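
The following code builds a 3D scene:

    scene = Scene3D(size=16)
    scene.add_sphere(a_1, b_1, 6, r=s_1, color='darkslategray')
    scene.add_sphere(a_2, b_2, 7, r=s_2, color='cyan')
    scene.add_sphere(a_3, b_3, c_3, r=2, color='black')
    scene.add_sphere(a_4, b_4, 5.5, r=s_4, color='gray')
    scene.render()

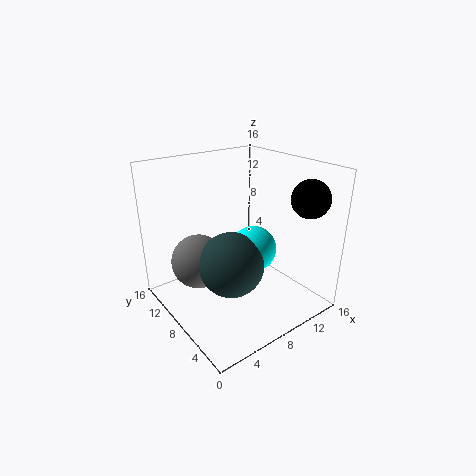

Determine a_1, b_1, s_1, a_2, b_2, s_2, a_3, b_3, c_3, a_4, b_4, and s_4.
a_1 = 6, b_1 = 6.5, s_1 = 3.5, a_2 = 9, b_2 = 6.5, s_2 = 2.5, a_3 = 13, b_3 = 2.5, c_3 = 13, a_4 = 4, b_4 = 10, s_4 = 3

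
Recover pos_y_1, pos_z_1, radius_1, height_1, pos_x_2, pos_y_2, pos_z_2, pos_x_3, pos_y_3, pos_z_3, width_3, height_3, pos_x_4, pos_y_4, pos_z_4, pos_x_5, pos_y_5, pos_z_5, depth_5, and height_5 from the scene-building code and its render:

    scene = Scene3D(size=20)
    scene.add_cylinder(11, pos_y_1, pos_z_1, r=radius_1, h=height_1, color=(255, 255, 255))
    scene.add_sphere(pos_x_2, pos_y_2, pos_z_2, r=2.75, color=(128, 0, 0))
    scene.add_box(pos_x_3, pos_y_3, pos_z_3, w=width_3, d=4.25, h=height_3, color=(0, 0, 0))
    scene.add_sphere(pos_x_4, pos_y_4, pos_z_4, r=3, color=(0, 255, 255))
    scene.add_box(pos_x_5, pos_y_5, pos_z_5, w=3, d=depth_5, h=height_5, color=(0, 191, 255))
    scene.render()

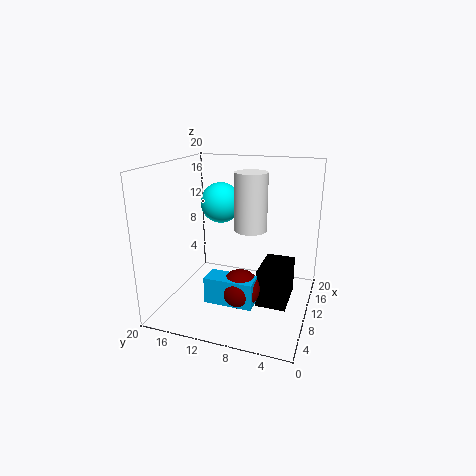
pos_y_1 = 8.5, pos_z_1 = 11, radius_1 = 2.25, height_1 = 8, pos_x_2 = 8, pos_y_2 = 9, pos_z_2 = 3.25, pos_x_3 = 9, pos_y_3 = 2.75, pos_z_3 = 0.25, width_3 = 6.5, height_3 = 5.5, pos_x_4 = 13.75, pos_y_4 = 14, pos_z_4 = 13.75, pos_x_5 = 5.75, pos_y_5 = 6.75, pos_z_5 = 1.5, depth_5 = 6.75, height_5 = 3.75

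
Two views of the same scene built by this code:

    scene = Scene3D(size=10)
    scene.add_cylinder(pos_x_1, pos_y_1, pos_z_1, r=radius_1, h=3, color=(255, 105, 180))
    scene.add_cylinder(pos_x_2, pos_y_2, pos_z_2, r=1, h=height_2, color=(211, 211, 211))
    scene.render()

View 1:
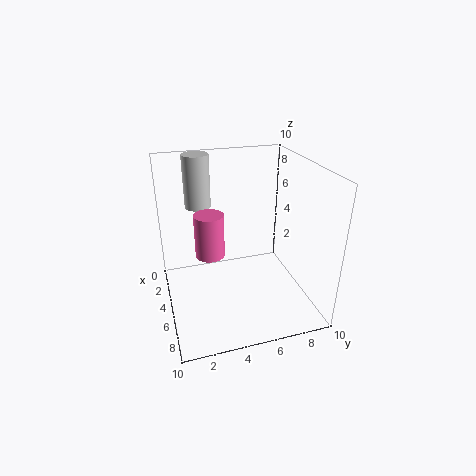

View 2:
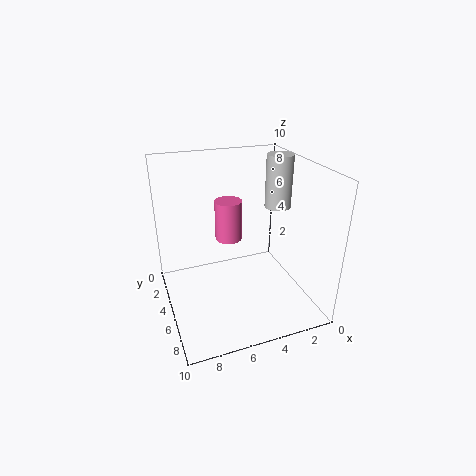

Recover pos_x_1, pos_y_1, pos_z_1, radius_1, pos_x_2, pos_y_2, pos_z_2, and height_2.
pos_x_1 = 5, pos_y_1 = 3, pos_z_1 = 4, radius_1 = 1, pos_x_2 = 1, pos_y_2 = 3, pos_z_2 = 6, height_2 = 4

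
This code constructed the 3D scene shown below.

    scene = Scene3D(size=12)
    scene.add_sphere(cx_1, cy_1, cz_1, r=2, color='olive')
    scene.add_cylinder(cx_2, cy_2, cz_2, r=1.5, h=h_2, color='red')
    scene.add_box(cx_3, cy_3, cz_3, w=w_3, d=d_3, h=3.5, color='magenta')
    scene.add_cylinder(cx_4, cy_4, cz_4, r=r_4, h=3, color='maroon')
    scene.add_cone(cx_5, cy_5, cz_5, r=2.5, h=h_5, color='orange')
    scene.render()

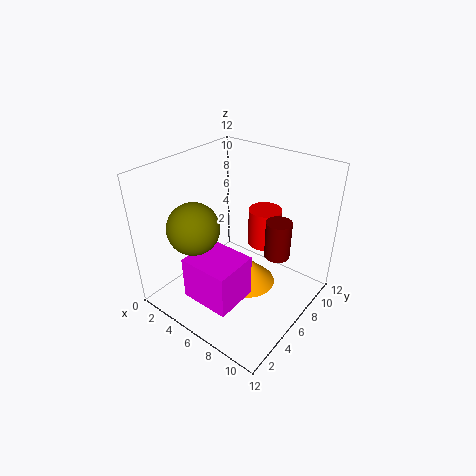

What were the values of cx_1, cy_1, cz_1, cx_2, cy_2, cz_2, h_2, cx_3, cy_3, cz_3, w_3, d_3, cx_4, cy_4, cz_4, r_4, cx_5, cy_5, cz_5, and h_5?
cx_1 = 4.5; cy_1 = 2.5; cz_1 = 8; cx_2 = 6; cy_2 = 10; cz_2 = 3.5; h_2 = 3.5; cx_3 = 4.5; cy_3 = 1; cz_3 = 2.5; w_3 = 4; d_3 = 3.5; cx_4 = 9.5; cy_4 = 6.5; cz_4 = 5.5; r_4 = 1; cx_5 = 6; cy_5 = 7.5; cz_5 = 0.5; h_5 = 2.5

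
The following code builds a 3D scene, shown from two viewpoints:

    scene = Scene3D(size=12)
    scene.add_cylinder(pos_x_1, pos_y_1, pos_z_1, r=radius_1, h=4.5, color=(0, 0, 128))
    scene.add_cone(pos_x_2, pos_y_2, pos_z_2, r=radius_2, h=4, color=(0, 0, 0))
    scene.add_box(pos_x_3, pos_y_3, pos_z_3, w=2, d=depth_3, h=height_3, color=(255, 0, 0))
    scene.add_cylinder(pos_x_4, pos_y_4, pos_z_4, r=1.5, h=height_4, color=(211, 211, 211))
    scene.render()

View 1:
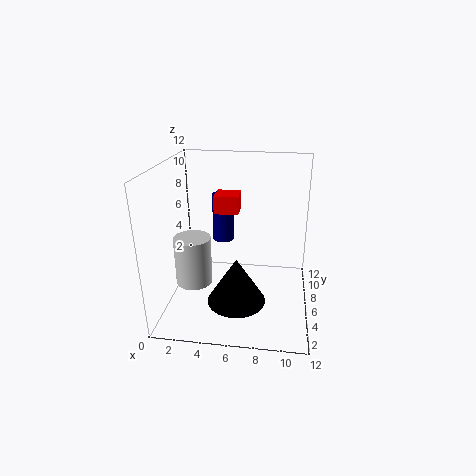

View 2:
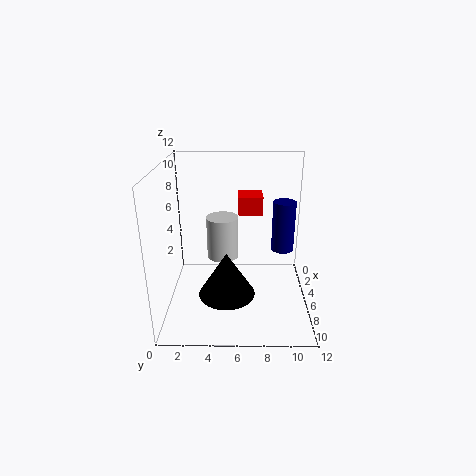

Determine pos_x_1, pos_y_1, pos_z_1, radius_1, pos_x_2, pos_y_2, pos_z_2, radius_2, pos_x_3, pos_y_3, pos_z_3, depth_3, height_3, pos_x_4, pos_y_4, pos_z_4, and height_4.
pos_x_1 = 4; pos_y_1 = 10; pos_z_1 = 4; radius_1 = 1; pos_x_2 = 6; pos_y_2 = 5; pos_z_2 = 0.5; radius_2 = 2.5; pos_x_3 = 4; pos_y_3 = 6; pos_z_3 = 8; depth_3 = 2; height_3 = 1.5; pos_x_4 = 2.5; pos_y_4 = 4.5; pos_z_4 = 2.5; height_4 = 4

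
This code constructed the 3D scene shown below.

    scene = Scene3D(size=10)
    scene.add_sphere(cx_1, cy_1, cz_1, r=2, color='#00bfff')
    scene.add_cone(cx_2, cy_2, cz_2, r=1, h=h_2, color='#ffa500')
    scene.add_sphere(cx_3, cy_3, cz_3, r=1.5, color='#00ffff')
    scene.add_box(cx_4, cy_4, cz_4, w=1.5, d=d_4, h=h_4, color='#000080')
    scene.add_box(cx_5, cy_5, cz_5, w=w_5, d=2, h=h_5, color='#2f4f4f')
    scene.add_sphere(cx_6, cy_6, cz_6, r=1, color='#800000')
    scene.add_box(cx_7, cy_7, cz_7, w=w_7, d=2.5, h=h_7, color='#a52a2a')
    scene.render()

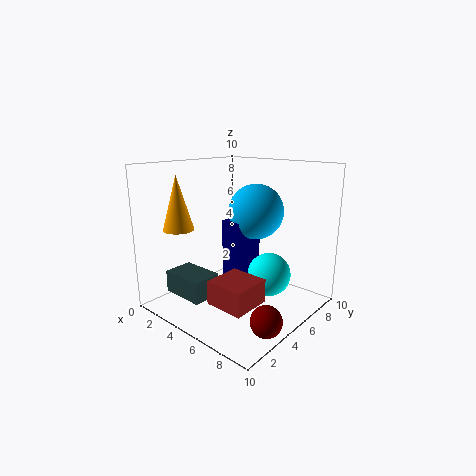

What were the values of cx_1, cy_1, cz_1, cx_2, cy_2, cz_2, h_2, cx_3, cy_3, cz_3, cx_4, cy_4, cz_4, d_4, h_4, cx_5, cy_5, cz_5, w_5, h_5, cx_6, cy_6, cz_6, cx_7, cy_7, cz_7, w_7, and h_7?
cx_1 = 5
cy_1 = 7
cz_1 = 6.5
cx_2 = 3
cy_2 = 1.5
cz_2 = 6
h_2 = 3.5
cx_3 = 7
cy_3 = 6
cz_3 = 2.5
cx_4 = 3.5
cy_4 = 5
cz_4 = 1.5
d_4 = 2.5
h_4 = 4.5
cx_5 = 2
cy_5 = 1
cz_5 = 1.5
w_5 = 3
h_5 = 1.5
cx_6 = 9
cy_6 = 3
cz_6 = 1
cx_7 = 6
cy_7 = 1
cz_7 = 2
w_7 = 2.5
h_7 = 1.5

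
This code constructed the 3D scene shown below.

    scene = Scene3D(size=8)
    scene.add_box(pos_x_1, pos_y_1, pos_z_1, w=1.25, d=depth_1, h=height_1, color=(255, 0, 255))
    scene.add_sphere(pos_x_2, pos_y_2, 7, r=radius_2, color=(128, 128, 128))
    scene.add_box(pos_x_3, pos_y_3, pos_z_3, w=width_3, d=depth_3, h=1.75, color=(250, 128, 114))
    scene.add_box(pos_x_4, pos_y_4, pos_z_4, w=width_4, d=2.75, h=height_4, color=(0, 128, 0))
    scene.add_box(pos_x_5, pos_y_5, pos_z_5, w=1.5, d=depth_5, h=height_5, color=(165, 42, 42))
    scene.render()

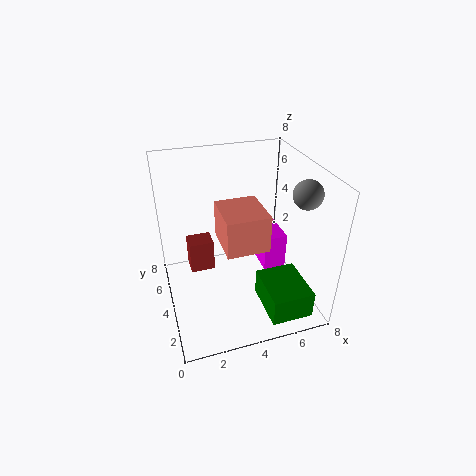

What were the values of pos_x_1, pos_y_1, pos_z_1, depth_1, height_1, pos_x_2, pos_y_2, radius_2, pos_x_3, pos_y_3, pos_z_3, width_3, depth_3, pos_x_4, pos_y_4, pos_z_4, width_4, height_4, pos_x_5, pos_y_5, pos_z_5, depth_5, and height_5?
pos_x_1 = 5.25; pos_y_1 = 3; pos_z_1 = 2.25; depth_1 = 2.75; height_1 = 2; pos_x_2 = 7; pos_y_2 = 2.25; radius_2 = 0.75; pos_x_3 = 2.5; pos_y_3 = 0.75; pos_z_3 = 5.25; width_3 = 2; depth_3 = 2.25; pos_x_4 = 4.75; pos_y_4 = 0.25; pos_z_4 = 0.75; width_4 = 2.25; height_4 = 1.5; pos_x_5 = 1.5; pos_y_5 = 5.75; pos_z_5 = 0.75; depth_5 = 1.25; height_5 = 2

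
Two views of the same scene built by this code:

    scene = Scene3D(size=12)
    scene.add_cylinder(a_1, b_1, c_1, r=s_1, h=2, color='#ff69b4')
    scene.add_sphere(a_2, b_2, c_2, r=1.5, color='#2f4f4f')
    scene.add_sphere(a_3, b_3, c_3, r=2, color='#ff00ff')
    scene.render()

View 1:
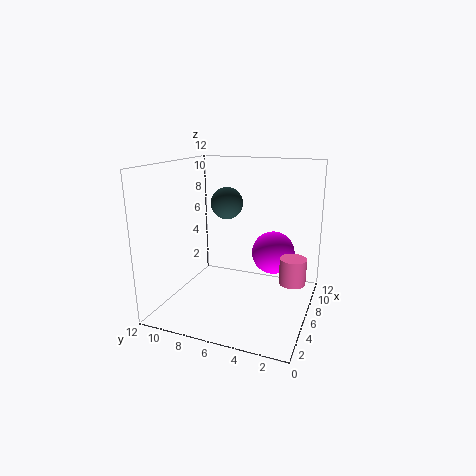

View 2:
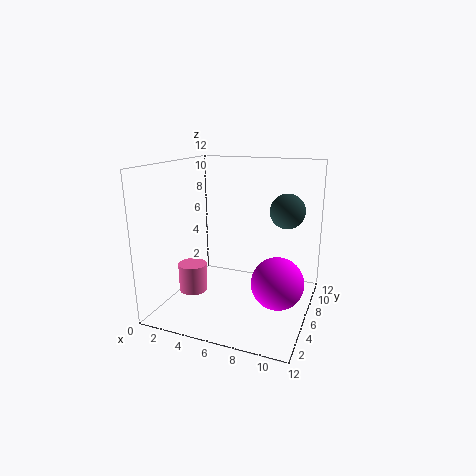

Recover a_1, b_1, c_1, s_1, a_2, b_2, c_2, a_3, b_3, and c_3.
a_1 = 4.5; b_1 = 1; c_1 = 3.5; s_1 = 1; a_2 = 9.5; b_2 = 8.5; c_2 = 8; a_3 = 10; b_3 = 4; c_3 = 3.5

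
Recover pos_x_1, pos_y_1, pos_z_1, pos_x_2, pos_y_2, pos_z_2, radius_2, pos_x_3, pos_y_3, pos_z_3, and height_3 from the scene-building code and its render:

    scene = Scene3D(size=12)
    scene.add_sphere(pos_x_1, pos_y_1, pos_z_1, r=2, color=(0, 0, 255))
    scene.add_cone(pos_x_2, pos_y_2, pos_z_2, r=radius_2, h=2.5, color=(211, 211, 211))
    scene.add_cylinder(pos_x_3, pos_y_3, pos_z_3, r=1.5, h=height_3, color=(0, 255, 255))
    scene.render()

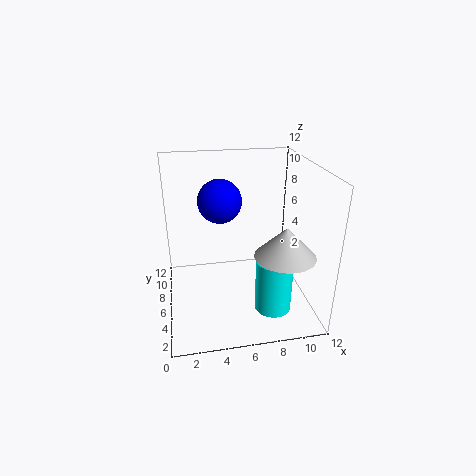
pos_x_1 = 5; pos_y_1 = 9.5; pos_z_1 = 8; pos_x_2 = 9.5; pos_y_2 = 4; pos_z_2 = 5; radius_2 = 2.5; pos_x_3 = 8.5; pos_y_3 = 3.5; pos_z_3 = 0.5; height_3 = 4.5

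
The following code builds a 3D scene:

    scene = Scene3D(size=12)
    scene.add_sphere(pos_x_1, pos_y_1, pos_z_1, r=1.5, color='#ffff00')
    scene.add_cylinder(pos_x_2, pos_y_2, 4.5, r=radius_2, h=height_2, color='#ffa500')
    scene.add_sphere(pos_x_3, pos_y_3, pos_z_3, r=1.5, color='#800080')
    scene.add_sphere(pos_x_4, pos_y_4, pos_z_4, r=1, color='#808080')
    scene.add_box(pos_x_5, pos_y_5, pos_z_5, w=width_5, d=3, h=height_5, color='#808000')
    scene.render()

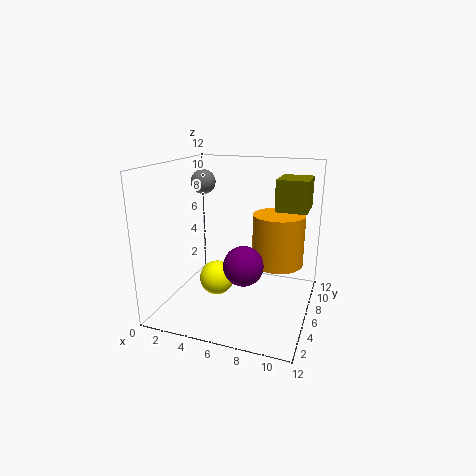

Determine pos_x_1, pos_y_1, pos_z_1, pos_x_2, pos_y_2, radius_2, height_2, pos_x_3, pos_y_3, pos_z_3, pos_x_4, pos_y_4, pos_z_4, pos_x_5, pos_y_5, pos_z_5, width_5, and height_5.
pos_x_1 = 4; pos_y_1 = 6; pos_z_1 = 2; pos_x_2 = 9.5; pos_y_2 = 5.5; radius_2 = 2; height_2 = 4; pos_x_3 = 7.5; pos_y_3 = 3; pos_z_3 = 5; pos_x_4 = 3; pos_y_4 = 6; pos_z_4 = 10.5; pos_x_5 = 9; pos_y_5 = 6; pos_z_5 = 8.5; width_5 = 2.5; height_5 = 2.5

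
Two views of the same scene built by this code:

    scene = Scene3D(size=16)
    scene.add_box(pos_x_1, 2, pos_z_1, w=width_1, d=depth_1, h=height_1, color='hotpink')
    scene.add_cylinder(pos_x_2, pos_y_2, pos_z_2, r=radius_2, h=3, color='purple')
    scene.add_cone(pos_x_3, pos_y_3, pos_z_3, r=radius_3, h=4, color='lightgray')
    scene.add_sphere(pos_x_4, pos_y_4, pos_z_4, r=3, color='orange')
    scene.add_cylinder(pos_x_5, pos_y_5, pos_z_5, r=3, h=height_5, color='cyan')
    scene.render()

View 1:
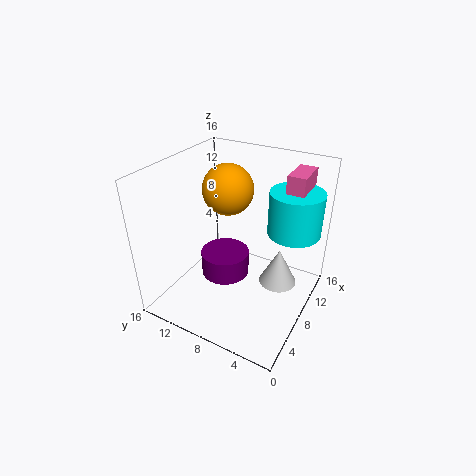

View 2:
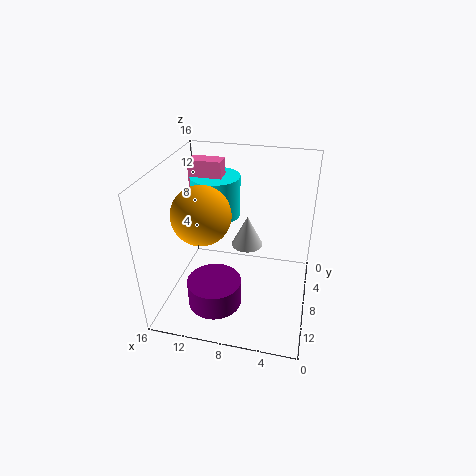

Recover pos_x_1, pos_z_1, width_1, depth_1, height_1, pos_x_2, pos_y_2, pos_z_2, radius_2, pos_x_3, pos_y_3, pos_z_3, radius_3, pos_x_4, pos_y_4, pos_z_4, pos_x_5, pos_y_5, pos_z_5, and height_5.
pos_x_1 = 11
pos_z_1 = 9
width_1 = 4
depth_1 = 2
height_1 = 6
pos_x_2 = 10
pos_y_2 = 11
pos_z_2 = 1
radius_2 = 3
pos_x_3 = 8
pos_y_3 = 3
pos_z_3 = 4
radius_3 = 2
pos_x_4 = 11
pos_y_4 = 11
pos_z_4 = 12
pos_x_5 = 12
pos_y_5 = 3
pos_z_5 = 8
height_5 = 5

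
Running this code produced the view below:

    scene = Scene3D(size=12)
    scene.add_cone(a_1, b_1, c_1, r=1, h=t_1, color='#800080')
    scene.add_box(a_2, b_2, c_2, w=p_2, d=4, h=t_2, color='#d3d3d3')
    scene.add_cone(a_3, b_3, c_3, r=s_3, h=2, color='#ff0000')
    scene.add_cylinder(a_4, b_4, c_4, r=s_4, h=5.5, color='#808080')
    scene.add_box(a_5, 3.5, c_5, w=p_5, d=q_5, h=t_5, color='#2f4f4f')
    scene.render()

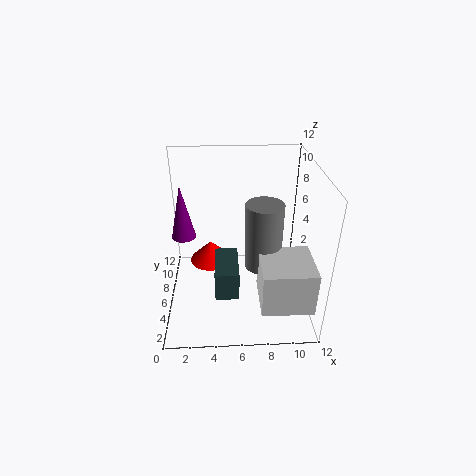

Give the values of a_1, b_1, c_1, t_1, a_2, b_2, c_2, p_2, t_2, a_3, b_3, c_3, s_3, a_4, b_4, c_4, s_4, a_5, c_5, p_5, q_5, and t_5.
a_1 = 1.5
b_1 = 6.5
c_1 = 6
t_1 = 4.5
a_2 = 7.5
b_2 = 0.5
c_2 = 2.5
p_2 = 4
t_2 = 3.5
a_3 = 3.5
b_3 = 9.5
c_3 = 1.5
s_3 = 2
a_4 = 8
b_4 = 5
c_4 = 4
s_4 = 1.5
a_5 = 4
c_5 = 1.5
p_5 = 2
q_5 = 4
t_5 = 2.5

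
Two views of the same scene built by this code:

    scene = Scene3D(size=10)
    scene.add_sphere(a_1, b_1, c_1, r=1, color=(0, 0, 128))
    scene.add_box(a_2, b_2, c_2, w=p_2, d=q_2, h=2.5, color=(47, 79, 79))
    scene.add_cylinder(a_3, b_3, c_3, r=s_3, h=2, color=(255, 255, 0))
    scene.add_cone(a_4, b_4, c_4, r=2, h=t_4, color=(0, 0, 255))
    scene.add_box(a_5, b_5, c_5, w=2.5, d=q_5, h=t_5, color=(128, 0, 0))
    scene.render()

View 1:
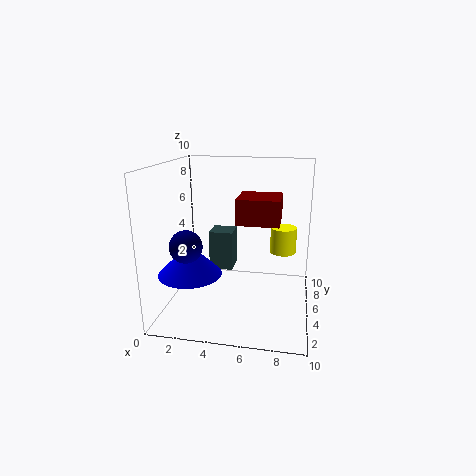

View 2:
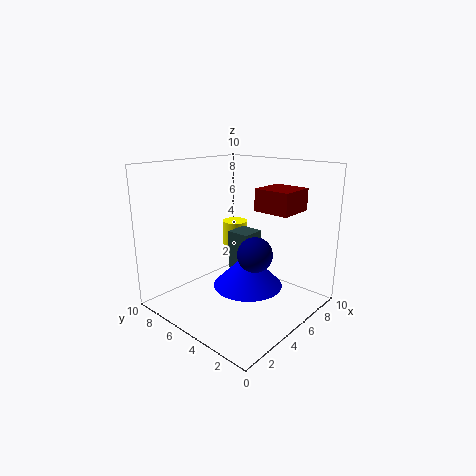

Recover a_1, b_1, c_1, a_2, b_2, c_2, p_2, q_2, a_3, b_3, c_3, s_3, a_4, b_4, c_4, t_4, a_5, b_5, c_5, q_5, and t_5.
a_1 = 2.5; b_1 = 1.5; c_1 = 5.5; a_2 = 3.5; b_2 = 3; c_2 = 3.5; p_2 = 1.5; q_2 = 1.5; a_3 = 8; b_3 = 8; c_3 = 3; s_3 = 1; a_4 = 2.5; b_4 = 2; c_4 = 3.5; t_4 = 2; a_5 = 5.5; b_5 = 1.5; c_5 = 7; q_5 = 2.5; t_5 = 1.5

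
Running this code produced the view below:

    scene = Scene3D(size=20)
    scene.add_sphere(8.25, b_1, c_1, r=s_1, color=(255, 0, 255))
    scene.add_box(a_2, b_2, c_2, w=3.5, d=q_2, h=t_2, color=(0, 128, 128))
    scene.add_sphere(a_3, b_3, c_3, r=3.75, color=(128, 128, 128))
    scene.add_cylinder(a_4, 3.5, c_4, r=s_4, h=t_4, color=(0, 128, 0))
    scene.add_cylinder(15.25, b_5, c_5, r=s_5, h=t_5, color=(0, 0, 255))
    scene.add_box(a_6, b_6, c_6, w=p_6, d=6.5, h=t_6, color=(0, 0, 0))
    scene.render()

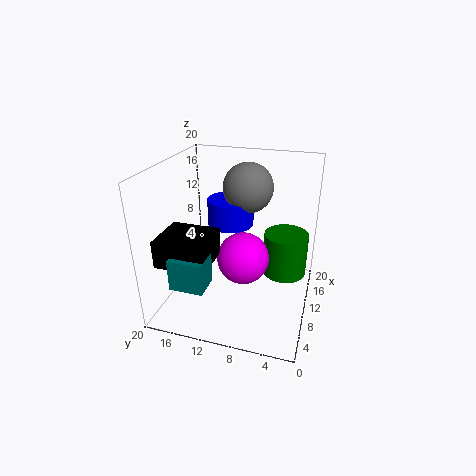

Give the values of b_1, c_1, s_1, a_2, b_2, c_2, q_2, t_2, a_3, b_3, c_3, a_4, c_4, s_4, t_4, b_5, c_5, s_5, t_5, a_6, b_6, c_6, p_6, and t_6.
b_1 = 8.75
c_1 = 8
s_1 = 3.5
a_2 = 0.25
b_2 = 11.5
c_2 = 7
q_2 = 4.25
t_2 = 4
a_3 = 16
b_3 = 10.25
c_3 = 15.25
a_4 = 11.25
c_4 = 5
s_4 = 3
t_4 = 6
b_5 = 12.75
c_5 = 9.5
s_5 = 3.5
t_5 = 4
a_6 = 1
b_6 = 11.5
c_6 = 9.25
p_6 = 6
t_6 = 3.5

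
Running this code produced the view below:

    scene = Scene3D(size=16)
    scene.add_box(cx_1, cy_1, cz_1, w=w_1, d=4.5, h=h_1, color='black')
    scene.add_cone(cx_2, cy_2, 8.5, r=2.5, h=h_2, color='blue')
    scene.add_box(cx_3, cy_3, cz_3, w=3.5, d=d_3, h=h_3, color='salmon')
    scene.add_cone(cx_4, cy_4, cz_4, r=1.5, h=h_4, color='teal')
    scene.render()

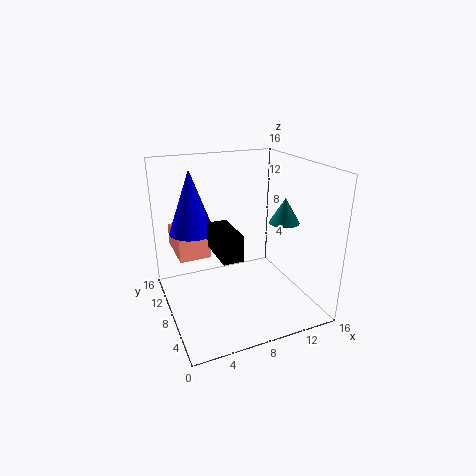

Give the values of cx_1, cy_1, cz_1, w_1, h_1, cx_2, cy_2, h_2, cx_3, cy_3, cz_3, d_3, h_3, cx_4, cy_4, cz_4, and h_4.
cx_1 = 4; cy_1 = 2; cz_1 = 8.5; w_1 = 2; h_1 = 2.5; cx_2 = 3.5; cy_2 = 10.5; h_2 = 7; cx_3 = 1.5; cy_3 = 8.5; cz_3 = 6; d_3 = 5.5; h_3 = 2.5; cx_4 = 11; cy_4 = 3.5; cz_4 = 11; h_4 = 2.5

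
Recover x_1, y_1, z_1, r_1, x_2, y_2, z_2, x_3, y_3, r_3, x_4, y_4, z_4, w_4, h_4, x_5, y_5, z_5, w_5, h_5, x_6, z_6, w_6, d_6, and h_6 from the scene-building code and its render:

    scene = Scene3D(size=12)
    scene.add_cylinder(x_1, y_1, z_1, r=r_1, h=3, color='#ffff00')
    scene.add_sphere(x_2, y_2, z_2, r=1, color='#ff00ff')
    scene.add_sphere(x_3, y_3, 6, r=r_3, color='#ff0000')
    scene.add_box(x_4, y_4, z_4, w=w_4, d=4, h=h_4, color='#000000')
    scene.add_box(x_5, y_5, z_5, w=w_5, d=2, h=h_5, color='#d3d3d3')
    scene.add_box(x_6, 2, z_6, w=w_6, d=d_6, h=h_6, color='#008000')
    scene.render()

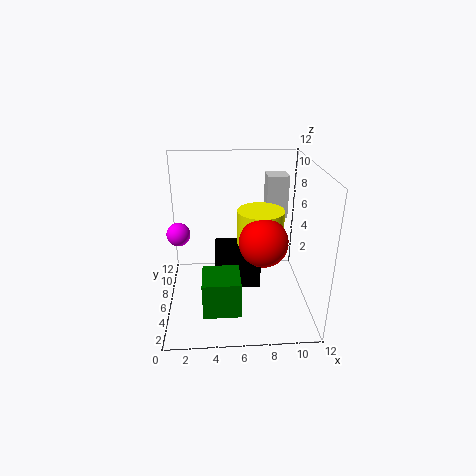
x_1 = 8
y_1 = 7
z_1 = 5
r_1 = 2
x_2 = 1
y_2 = 7
z_2 = 6
x_3 = 8
y_3 = 5
r_3 = 2
x_4 = 4
y_4 = 6
z_4 = 1
w_4 = 4
h_4 = 3
x_5 = 9
y_5 = 10
z_5 = 6
w_5 = 2
h_5 = 4
x_6 = 3
z_6 = 1
w_6 = 3
d_6 = 3
h_6 = 3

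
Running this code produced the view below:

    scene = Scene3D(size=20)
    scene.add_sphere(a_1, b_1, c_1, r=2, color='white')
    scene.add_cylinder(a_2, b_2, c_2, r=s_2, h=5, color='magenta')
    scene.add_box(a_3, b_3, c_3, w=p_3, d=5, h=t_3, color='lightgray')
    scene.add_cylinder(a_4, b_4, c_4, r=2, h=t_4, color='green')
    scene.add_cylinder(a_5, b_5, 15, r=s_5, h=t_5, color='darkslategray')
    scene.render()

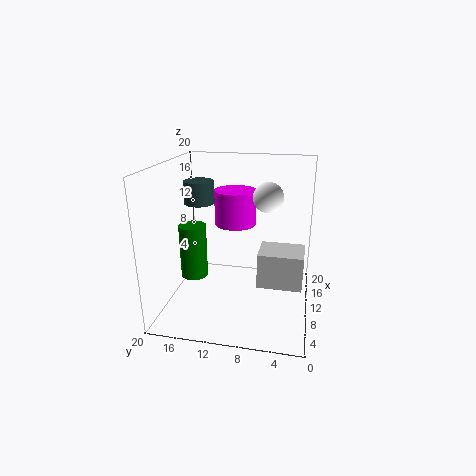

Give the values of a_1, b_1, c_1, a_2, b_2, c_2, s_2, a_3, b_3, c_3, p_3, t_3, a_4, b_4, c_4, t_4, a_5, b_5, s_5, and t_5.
a_1 = 10
b_1 = 6
c_1 = 16
a_2 = 13
b_2 = 11
c_2 = 11
s_2 = 3
a_3 = 1
b_3 = 1
c_3 = 8
p_3 = 4
t_3 = 4
a_4 = 11
b_4 = 17
c_4 = 3
t_4 = 8
a_5 = 9
b_5 = 15
s_5 = 2
t_5 = 3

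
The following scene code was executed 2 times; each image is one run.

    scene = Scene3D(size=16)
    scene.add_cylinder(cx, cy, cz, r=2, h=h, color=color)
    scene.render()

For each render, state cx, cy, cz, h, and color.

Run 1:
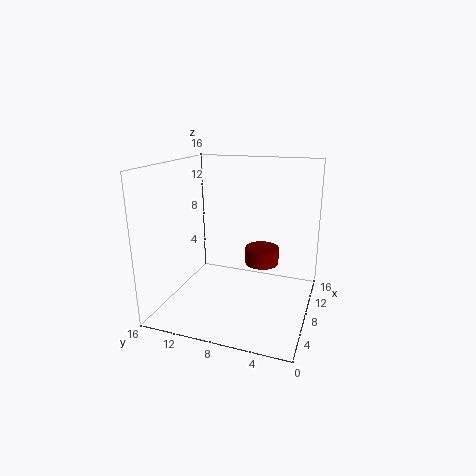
cx = 11, cy = 6, cz = 4, h = 2, color = 'maroon'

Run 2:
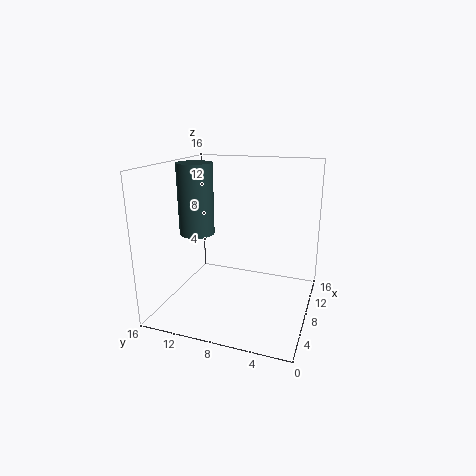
cx = 8, cy = 13, cz = 8, h = 8, color = 'darkslategray'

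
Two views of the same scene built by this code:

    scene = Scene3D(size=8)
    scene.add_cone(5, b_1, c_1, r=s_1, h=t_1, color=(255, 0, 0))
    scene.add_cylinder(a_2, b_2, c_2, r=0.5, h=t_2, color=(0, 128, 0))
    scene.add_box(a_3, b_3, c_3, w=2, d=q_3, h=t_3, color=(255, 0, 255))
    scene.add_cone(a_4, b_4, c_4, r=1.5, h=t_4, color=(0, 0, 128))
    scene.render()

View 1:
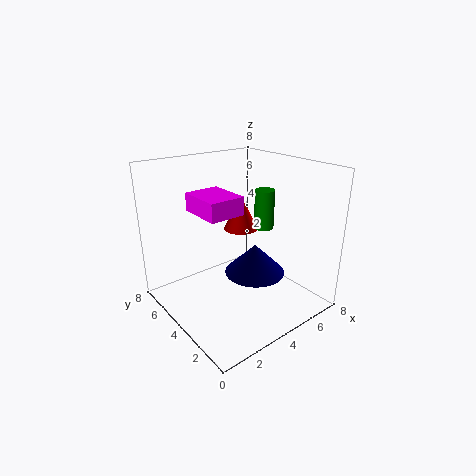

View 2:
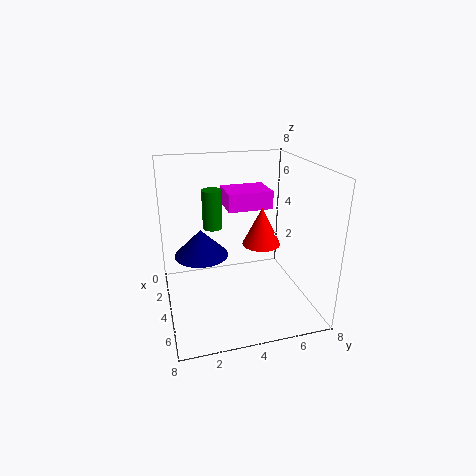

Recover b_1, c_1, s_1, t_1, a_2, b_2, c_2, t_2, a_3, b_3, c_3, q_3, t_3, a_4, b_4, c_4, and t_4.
b_1 = 5
c_1 = 4
s_1 = 1
t_1 = 2
a_2 = 4.5
b_2 = 2.5
c_2 = 5
t_2 = 2
a_3 = 2
b_3 = 3.5
c_3 = 5.5
q_3 = 2.5
t_3 = 1
a_4 = 3.5
b_4 = 2
c_4 = 3
t_4 = 1.5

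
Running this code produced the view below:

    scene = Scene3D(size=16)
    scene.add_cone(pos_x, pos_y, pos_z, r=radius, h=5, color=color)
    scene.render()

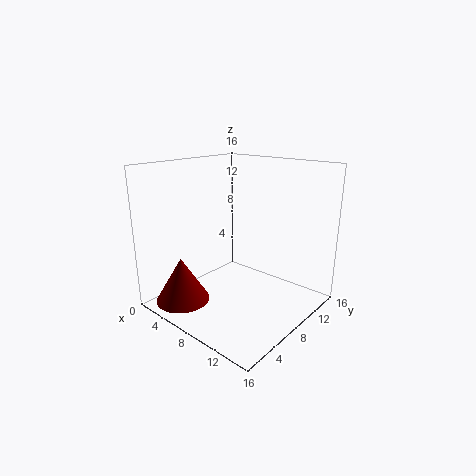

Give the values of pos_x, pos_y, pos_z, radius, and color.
pos_x = 4; pos_y = 3; pos_z = 1; radius = 3; color = 'maroon'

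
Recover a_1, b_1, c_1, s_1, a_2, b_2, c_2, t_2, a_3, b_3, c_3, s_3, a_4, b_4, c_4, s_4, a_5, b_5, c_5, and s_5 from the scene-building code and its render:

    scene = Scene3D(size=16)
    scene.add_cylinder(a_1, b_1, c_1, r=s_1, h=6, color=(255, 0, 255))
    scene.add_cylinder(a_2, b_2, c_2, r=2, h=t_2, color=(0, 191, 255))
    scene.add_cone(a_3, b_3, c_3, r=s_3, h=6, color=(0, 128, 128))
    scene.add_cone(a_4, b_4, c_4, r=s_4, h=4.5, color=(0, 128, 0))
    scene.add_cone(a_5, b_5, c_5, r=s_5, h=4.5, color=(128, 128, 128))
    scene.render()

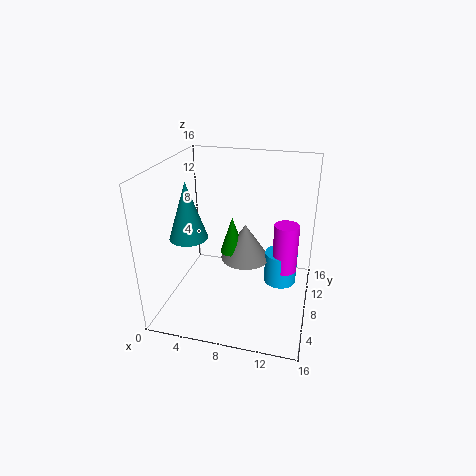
a_1 = 13
b_1 = 11.5
c_1 = 2.5
s_1 = 1.5
a_2 = 12.5
b_2 = 12
c_2 = 0.5
t_2 = 4
a_3 = 3.5
b_3 = 5
c_3 = 9
s_3 = 2
a_4 = 6.5
b_4 = 11
c_4 = 4.5
s_4 = 1.5
a_5 = 8
b_5 = 11.5
c_5 = 3.5
s_5 = 3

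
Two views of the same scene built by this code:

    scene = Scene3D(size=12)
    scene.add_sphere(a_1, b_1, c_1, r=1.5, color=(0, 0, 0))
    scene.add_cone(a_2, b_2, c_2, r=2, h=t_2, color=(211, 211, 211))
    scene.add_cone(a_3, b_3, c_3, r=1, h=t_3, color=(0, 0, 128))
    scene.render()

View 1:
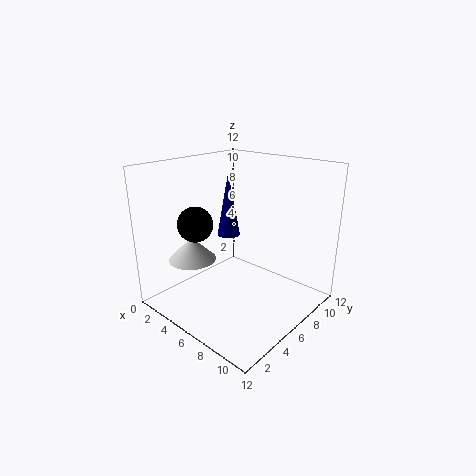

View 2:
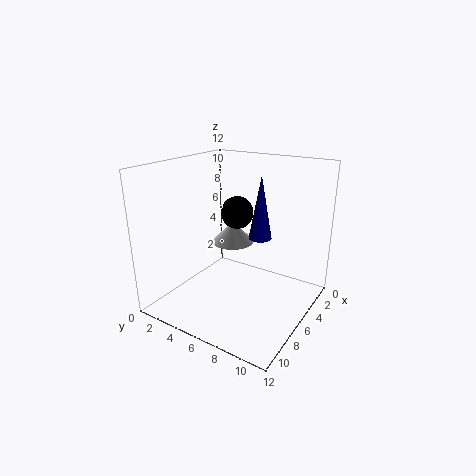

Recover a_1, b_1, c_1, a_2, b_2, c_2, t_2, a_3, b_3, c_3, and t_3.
a_1 = 3, b_1 = 4, c_1 = 7, a_2 = 3, b_2 = 3.5, c_2 = 4, t_2 = 2, a_3 = 4, b_3 = 7, c_3 = 5.5, t_3 = 5.5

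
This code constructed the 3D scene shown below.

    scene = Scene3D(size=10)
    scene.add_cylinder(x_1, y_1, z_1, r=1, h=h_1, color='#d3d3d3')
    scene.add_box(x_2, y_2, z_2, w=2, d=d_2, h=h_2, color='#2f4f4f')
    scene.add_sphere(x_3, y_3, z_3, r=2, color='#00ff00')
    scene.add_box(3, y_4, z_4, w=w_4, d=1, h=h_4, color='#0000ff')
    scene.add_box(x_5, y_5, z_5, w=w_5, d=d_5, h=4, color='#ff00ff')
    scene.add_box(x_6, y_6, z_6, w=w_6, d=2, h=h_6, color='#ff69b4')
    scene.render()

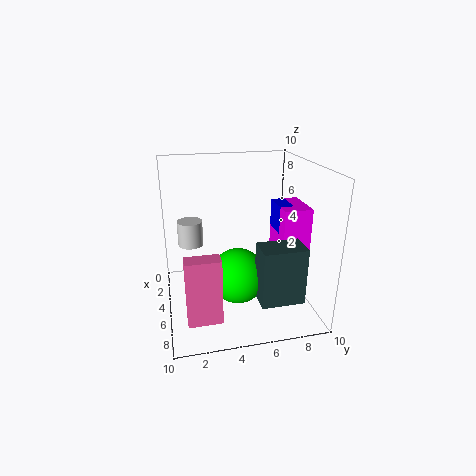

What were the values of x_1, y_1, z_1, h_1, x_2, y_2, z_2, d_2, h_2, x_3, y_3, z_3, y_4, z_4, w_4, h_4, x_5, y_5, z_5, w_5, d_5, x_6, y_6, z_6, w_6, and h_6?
x_1 = 1; y_1 = 2; z_1 = 3; h_1 = 2; x_2 = 6; y_2 = 6; z_2 = 1; d_2 = 3; h_2 = 4; x_3 = 5; y_3 = 5; z_3 = 2; y_4 = 8; z_4 = 5; w_4 = 2; h_4 = 2; x_5 = 3; y_5 = 8; z_5 = 3; w_5 = 3; d_5 = 2; x_6 = 9; y_6 = 1; z_6 = 2; w_6 = 1; h_6 = 4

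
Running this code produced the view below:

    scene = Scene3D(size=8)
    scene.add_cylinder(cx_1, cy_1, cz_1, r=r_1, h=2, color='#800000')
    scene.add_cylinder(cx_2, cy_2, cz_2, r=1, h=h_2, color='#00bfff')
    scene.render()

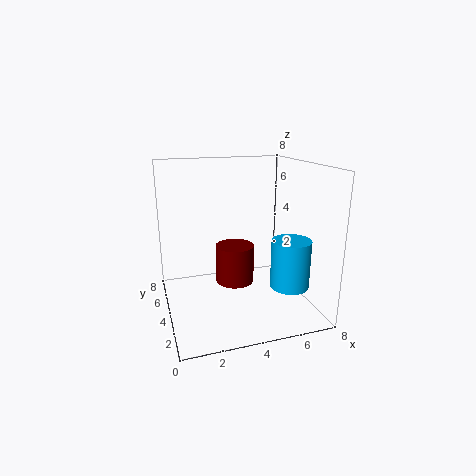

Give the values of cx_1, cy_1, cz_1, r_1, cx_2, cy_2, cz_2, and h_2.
cx_1 = 3.5, cy_1 = 3, cz_1 = 2, r_1 = 1, cx_2 = 6, cy_2 = 1.5, cz_2 = 2, h_2 = 2.5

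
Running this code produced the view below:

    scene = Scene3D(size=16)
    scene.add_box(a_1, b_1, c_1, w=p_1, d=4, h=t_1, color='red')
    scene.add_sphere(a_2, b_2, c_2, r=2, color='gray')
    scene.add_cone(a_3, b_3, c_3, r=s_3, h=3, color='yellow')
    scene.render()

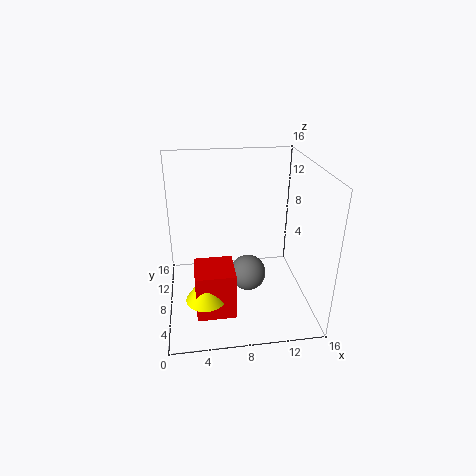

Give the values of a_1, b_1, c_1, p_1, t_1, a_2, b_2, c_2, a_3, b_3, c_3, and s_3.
a_1 = 3, b_1 = 2, c_1 = 2, p_1 = 4, t_1 = 5, a_2 = 9, b_2 = 7, c_2 = 4, a_3 = 4, b_3 = 3, c_3 = 4, s_3 = 2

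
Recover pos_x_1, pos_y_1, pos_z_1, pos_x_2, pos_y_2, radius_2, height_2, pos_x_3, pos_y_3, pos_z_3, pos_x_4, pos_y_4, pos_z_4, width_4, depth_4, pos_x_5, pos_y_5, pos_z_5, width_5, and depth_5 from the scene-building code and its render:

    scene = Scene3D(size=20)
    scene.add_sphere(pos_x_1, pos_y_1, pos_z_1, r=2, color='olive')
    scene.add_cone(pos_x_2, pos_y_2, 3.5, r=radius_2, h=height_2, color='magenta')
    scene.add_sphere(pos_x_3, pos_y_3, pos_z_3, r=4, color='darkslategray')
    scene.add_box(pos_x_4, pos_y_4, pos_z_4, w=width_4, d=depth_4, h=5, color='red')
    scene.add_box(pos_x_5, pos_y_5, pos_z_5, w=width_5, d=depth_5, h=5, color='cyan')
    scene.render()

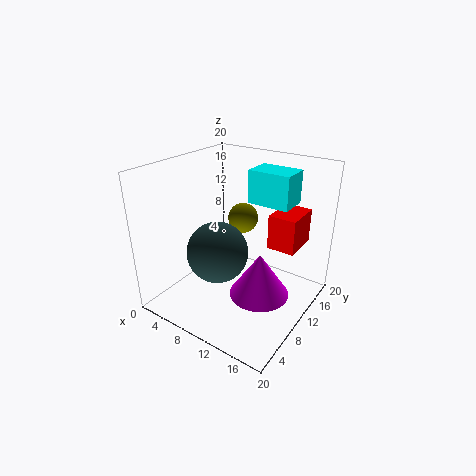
pos_x_1 = 10.5, pos_y_1 = 10.5, pos_z_1 = 13, pos_x_2 = 14.5, pos_y_2 = 8.5, radius_2 = 4, height_2 = 6, pos_x_3 = 9.5, pos_y_3 = 6, pos_z_3 = 9.5, pos_x_4 = 13, pos_y_4 = 13, pos_z_4 = 8, width_4 = 4, depth_4 = 5.5, pos_x_5 = 8, pos_y_5 = 15.5, pos_z_5 = 13, width_5 = 6.5, depth_5 = 4.5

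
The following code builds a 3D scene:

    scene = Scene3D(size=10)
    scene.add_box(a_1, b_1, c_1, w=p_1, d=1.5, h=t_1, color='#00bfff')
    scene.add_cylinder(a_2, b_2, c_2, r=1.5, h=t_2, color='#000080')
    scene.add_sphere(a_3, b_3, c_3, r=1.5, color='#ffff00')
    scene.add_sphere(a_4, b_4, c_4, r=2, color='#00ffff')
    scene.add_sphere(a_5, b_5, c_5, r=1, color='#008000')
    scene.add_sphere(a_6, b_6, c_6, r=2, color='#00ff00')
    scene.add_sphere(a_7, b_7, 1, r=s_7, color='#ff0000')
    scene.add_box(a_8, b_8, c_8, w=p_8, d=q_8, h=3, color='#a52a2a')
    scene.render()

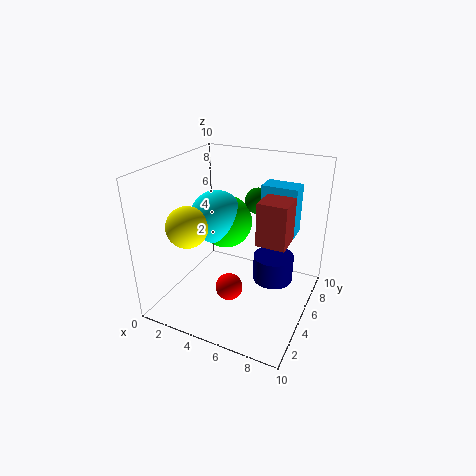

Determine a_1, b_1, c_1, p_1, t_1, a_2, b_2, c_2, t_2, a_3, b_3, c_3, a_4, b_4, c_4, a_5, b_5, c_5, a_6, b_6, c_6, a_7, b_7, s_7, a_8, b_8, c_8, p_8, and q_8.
a_1 = 6; b_1 = 6.5; c_1 = 5; p_1 = 2.5; t_1 = 3.5; a_2 = 7; b_2 = 7; c_2 = 1; t_2 = 2; a_3 = 1.5; b_3 = 4; c_3 = 5.5; a_4 = 2.5; b_4 = 6.5; c_4 = 5.5; a_5 = 5; b_5 = 8.5; c_5 = 6.5; a_6 = 3; b_6 = 7; c_6 = 5; a_7 = 4.5; b_7 = 4.5; s_7 = 1; a_8 = 6.5; b_8 = 4.5; c_8 = 5; p_8 = 2; q_8 = 2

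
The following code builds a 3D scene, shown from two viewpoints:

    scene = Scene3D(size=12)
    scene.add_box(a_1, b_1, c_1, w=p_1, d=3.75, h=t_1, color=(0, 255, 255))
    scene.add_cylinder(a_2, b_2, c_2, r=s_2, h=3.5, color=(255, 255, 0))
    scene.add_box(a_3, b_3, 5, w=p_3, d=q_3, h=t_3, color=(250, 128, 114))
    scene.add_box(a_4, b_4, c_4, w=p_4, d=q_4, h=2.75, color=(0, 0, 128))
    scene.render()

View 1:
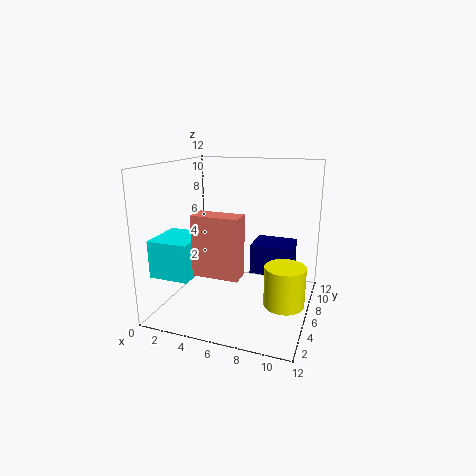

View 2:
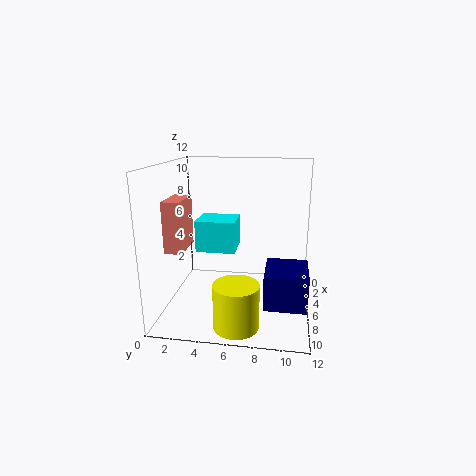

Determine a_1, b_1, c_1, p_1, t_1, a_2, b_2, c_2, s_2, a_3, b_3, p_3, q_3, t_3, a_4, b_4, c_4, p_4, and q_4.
a_1 = 0.25
b_1 = 1.5
c_1 = 3.5
p_1 = 3.25
t_1 = 3
a_2 = 10
b_2 = 6.5
c_2 = 0.25
s_2 = 1.75
a_3 = 4.75
b_3 = 0.25
p_3 = 3.25
q_3 = 1.5
t_3 = 4.25
a_4 = 6.25
b_4 = 8.5
c_4 = 1.75
p_4 = 3.75
q_4 = 3.25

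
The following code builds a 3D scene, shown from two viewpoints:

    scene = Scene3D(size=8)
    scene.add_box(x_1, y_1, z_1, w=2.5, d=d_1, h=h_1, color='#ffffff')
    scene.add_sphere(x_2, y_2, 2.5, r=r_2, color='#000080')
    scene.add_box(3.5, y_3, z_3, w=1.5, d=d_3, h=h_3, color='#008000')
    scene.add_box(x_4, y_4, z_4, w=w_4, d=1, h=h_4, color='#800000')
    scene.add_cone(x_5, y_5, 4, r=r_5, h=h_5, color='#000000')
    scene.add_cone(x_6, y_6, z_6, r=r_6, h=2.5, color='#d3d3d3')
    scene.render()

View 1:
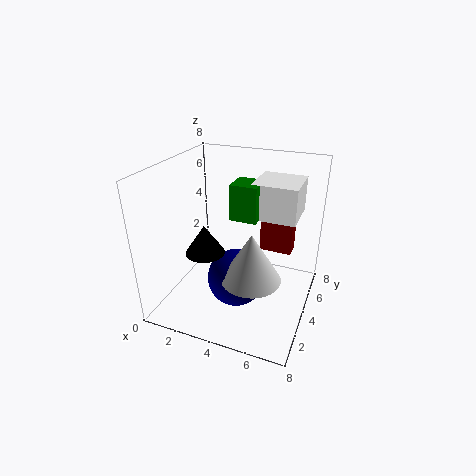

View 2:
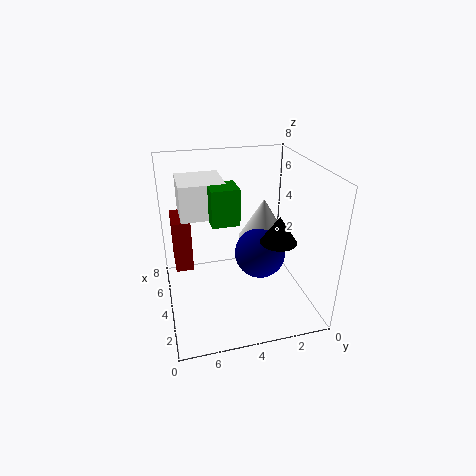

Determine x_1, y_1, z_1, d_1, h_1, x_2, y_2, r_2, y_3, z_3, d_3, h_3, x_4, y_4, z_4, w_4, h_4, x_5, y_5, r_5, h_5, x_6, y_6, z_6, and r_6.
x_1 = 4.5; y_1 = 4.5; z_1 = 5; d_1 = 2.5; h_1 = 2; x_2 = 4.5; y_2 = 2.5; r_2 = 1.5; y_3 = 4; z_3 = 5; d_3 = 1.5; h_3 = 2; x_4 = 4.5; y_4 = 6.5; z_4 = 2; w_4 = 2; h_4 = 3; x_5 = 3; y_5 = 2; r_5 = 1; h_5 = 1.5; x_6 = 5.5; y_6 = 2; z_6 = 3; r_6 = 1.5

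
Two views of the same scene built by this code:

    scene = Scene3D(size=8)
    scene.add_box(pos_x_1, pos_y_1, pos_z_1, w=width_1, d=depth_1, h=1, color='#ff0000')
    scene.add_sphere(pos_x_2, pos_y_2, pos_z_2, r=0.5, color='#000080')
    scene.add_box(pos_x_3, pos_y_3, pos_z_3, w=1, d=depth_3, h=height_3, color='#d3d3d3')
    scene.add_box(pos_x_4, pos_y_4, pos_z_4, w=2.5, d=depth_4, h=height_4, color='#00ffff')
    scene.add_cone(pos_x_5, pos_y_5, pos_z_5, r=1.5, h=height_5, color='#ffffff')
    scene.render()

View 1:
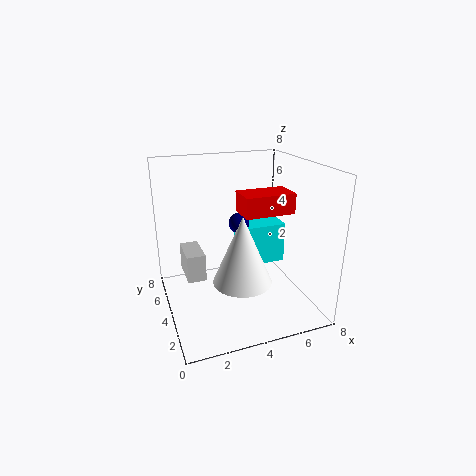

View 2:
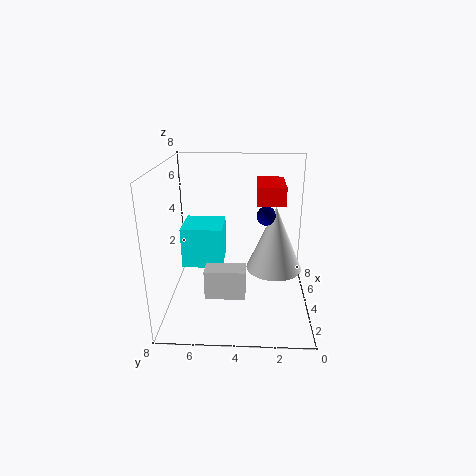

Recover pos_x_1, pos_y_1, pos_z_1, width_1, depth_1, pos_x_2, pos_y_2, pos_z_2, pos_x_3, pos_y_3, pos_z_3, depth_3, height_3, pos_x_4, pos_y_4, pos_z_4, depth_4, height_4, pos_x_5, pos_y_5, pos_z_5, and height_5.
pos_x_1 = 3.5
pos_y_1 = 1.5
pos_z_1 = 6
width_1 = 2.5
depth_1 = 1.5
pos_x_2 = 3.5
pos_y_2 = 2.5
pos_z_2 = 5.5
pos_x_3 = 1
pos_y_3 = 3.5
pos_z_3 = 2
depth_3 = 2
height_3 = 1.5
pos_x_4 = 5
pos_y_4 = 5
pos_z_4 = 1.5
depth_4 = 2.5
height_4 = 2.5
pos_x_5 = 3.5
pos_y_5 = 2
pos_z_5 = 2.5
height_5 = 3.5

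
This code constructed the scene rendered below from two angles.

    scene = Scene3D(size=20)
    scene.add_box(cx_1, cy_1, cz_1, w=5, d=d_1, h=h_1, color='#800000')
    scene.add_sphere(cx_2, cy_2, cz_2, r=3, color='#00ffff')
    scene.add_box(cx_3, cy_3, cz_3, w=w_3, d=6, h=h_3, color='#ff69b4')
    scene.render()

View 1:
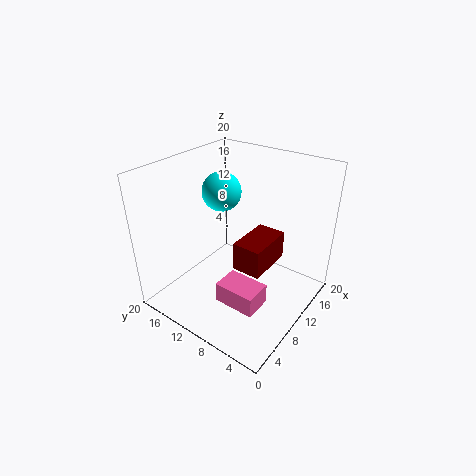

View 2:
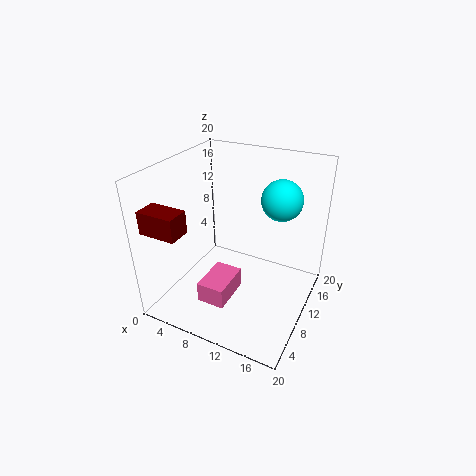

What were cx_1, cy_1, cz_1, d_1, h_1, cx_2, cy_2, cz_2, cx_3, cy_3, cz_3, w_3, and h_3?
cx_1 = 1; cy_1 = 1; cz_1 = 13; d_1 = 3; h_1 = 3; cx_2 = 14; cy_2 = 16; cz_2 = 14; cx_3 = 6; cy_3 = 5; cz_3 = 1; w_3 = 4; h_3 = 3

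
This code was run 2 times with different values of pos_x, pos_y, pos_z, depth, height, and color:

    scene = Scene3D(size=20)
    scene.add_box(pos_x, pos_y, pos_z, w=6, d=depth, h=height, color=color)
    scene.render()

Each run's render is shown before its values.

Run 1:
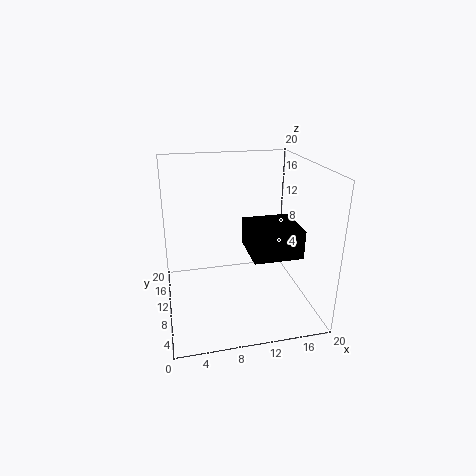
pos_x = 10; pos_y = 1.5; pos_z = 10.5; depth = 6; height = 3.5; color = 'black'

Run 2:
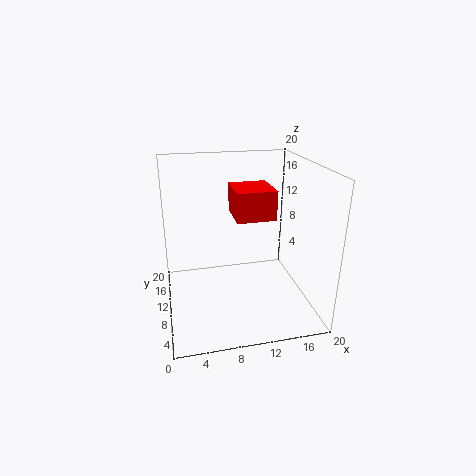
pos_x = 10.5; pos_y = 12.5; pos_z = 11; depth = 6.5; height = 4.5; color = 'red'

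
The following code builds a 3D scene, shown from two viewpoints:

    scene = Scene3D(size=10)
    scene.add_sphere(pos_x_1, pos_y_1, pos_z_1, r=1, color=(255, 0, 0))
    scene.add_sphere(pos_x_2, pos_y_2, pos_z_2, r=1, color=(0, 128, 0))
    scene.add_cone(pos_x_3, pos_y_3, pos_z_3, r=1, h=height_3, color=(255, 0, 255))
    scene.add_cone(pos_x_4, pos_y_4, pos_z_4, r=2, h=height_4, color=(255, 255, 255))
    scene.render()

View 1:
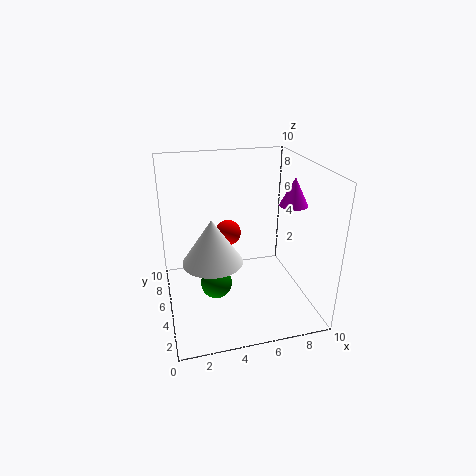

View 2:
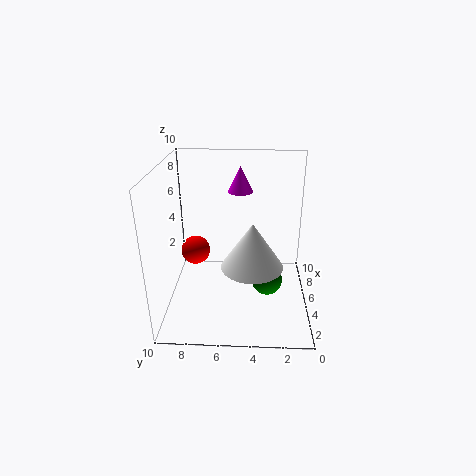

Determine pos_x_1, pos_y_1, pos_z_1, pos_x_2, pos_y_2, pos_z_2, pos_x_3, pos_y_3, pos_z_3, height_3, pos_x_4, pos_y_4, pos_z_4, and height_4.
pos_x_1 = 5
pos_y_1 = 8
pos_z_1 = 4
pos_x_2 = 3
pos_y_2 = 3
pos_z_2 = 3
pos_x_3 = 9
pos_y_3 = 5
pos_z_3 = 7
height_3 = 2
pos_x_4 = 3
pos_y_4 = 4
pos_z_4 = 4
height_4 = 3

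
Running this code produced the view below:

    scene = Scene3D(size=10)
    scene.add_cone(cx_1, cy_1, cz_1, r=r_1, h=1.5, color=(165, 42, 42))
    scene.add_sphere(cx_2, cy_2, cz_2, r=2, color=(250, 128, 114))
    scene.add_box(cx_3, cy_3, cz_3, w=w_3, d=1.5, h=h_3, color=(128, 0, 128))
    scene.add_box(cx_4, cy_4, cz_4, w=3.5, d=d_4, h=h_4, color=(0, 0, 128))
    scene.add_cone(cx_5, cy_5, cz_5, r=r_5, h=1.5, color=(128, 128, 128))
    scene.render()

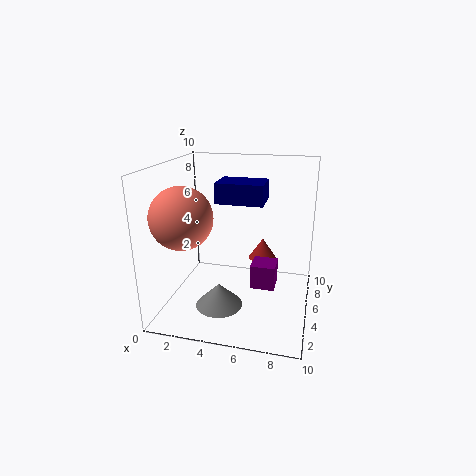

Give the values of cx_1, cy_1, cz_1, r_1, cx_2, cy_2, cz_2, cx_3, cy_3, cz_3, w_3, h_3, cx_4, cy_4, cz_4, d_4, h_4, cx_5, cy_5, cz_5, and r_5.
cx_1 = 6.5, cy_1 = 6.5, cz_1 = 3, r_1 = 1, cx_2 = 2, cy_2 = 2.5, cz_2 = 7, cx_3 = 6.5, cy_3 = 2, cz_3 = 3, w_3 = 1.5, h_3 = 1.5, cx_4 = 3, cy_4 = 6, cz_4 = 7, d_4 = 2.5, h_4 = 1.5, cx_5 = 4.5, cy_5 = 2, cz_5 = 1.5, r_5 = 1.5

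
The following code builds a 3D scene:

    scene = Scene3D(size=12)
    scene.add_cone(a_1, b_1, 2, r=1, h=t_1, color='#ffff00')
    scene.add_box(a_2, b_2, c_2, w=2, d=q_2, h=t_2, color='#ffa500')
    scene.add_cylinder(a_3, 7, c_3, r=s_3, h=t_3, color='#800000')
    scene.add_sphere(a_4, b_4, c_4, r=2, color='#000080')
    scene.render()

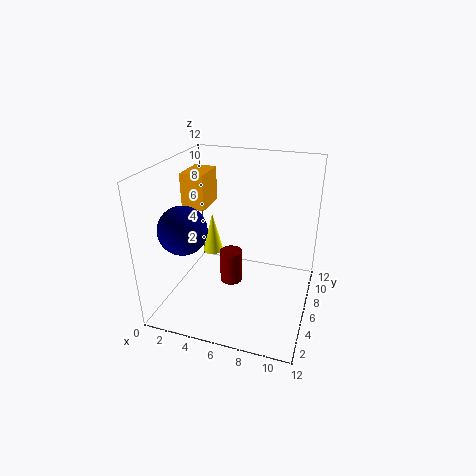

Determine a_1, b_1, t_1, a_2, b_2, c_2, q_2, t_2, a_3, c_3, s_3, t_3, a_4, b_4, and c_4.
a_1 = 2, b_1 = 10, t_1 = 4, a_2 = 1, b_2 = 6, c_2 = 8, q_2 = 3, t_2 = 3, a_3 = 5, c_3 = 1, s_3 = 1, t_3 = 3, a_4 = 2, b_4 = 4, c_4 = 7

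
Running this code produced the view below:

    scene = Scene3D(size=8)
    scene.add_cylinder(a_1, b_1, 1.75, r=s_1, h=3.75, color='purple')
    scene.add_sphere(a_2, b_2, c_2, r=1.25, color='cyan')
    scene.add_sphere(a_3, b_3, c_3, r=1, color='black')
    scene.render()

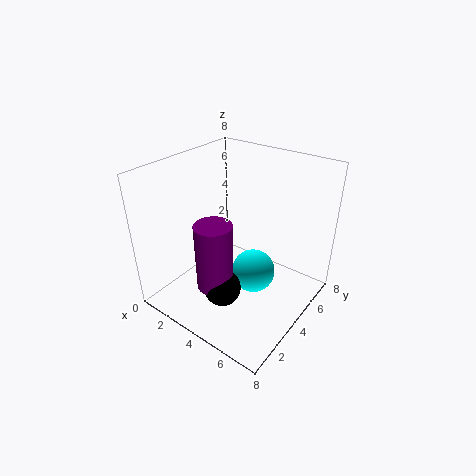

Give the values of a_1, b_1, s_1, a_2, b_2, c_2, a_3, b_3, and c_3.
a_1 = 3.75
b_1 = 2.25
s_1 = 1
a_2 = 4.75
b_2 = 4.5
c_2 = 1.75
a_3 = 4.25
b_3 = 2.25
c_3 = 1.75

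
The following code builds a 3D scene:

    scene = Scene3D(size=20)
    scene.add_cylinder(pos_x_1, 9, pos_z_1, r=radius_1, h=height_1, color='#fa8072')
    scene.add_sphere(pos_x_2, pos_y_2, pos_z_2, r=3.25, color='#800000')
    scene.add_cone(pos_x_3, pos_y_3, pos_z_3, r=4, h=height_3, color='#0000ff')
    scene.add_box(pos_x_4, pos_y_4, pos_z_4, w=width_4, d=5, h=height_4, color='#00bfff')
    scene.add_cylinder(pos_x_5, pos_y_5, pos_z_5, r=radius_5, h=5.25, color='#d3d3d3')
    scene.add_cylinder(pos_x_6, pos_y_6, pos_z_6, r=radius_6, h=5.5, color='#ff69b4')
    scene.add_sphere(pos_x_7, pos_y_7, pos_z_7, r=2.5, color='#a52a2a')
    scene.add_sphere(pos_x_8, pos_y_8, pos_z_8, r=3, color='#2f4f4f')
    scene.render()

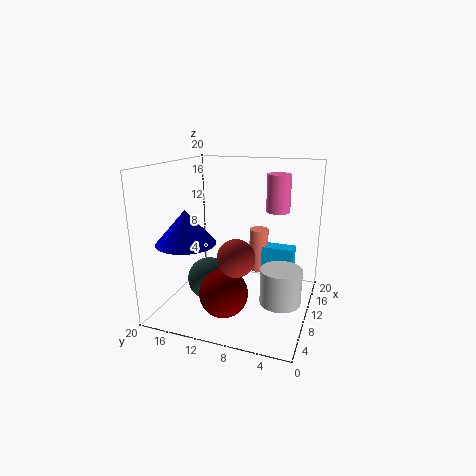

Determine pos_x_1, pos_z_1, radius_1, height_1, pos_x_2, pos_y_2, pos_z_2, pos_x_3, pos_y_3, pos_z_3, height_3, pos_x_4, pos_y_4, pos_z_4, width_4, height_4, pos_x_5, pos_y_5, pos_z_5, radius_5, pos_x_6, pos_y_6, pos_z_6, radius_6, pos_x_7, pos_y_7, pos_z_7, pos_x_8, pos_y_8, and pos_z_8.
pos_x_1 = 17, pos_z_1 = 2.5, radius_1 = 1.5, height_1 = 6.75, pos_x_2 = 5.75, pos_y_2 = 10.5, pos_z_2 = 3.5, pos_x_3 = 5.75, pos_y_3 = 15.75, pos_z_3 = 10, height_3 = 4.5, pos_x_4 = 15.75, pos_y_4 = 3.25, pos_z_4 = 1, width_4 = 2.5, height_4 = 5.75, pos_x_5 = 11.5, pos_y_5 = 4, pos_z_5 = 0.25, radius_5 = 3, pos_x_6 = 15.5, pos_y_6 = 5.75, pos_z_6 = 12.75, radius_6 = 1.75, pos_x_7 = 6.5, pos_y_7 = 9, pos_z_7 = 8.5, pos_x_8 = 8.25, pos_y_8 = 13.75, pos_z_8 = 4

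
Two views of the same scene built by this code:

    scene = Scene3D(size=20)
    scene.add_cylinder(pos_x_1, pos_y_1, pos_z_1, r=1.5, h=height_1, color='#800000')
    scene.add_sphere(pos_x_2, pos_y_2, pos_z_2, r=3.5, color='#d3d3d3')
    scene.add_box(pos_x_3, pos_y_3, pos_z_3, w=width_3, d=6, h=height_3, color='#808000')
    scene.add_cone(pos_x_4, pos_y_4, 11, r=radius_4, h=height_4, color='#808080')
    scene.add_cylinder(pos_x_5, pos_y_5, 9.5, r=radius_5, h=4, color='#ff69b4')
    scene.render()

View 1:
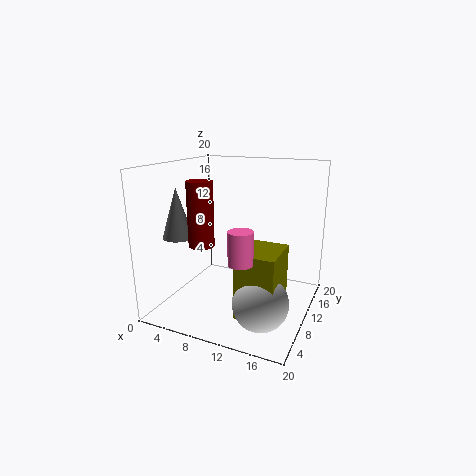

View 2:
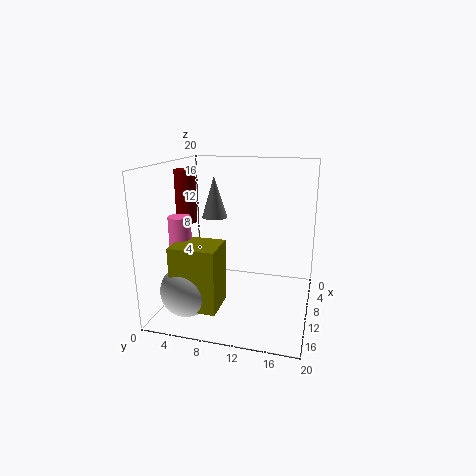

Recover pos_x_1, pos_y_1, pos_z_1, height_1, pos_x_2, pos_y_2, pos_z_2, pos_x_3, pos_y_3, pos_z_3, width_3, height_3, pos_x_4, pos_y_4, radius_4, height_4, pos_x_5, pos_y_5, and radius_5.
pos_x_1 = 9; pos_y_1 = 2; pos_z_1 = 11.5; height_1 = 7.5; pos_x_2 = 15.5; pos_y_2 = 4.5; pos_z_2 = 4; pos_x_3 = 12.5; pos_y_3 = 3; pos_z_3 = 2; width_3 = 5; height_3 = 8.5; pos_x_4 = 4; pos_y_4 = 4.5; radius_4 = 2; height_4 = 6.5; pos_x_5 = 13.5; pos_y_5 = 3; radius_5 = 1.5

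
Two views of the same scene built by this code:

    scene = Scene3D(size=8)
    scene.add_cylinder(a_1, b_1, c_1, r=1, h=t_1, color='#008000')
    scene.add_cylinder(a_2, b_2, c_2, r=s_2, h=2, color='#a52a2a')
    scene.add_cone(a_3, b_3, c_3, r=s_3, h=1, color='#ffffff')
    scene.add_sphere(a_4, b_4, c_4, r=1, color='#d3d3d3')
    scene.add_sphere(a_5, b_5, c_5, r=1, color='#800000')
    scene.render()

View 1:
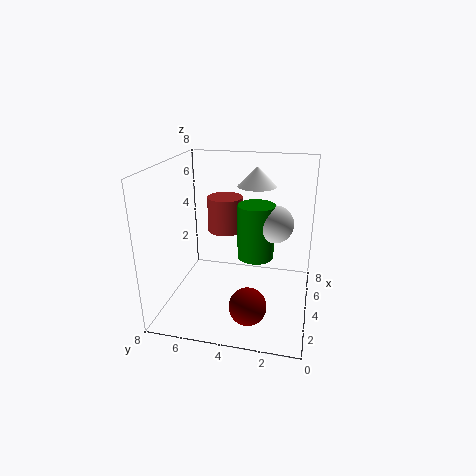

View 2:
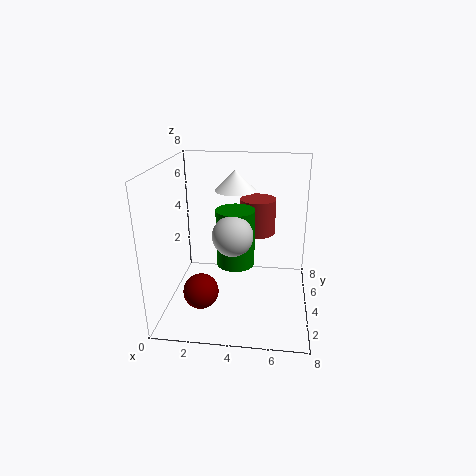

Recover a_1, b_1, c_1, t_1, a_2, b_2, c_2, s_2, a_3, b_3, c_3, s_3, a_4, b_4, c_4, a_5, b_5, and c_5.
a_1 = 4, b_1 = 3, c_1 = 3, t_1 = 3, a_2 = 5, b_2 = 5, c_2 = 4, s_2 = 1, a_3 = 4, b_3 = 3, c_3 = 7, s_3 = 1, a_4 = 4, b_4 = 2, c_4 = 5, a_5 = 2, b_5 = 3, c_5 = 1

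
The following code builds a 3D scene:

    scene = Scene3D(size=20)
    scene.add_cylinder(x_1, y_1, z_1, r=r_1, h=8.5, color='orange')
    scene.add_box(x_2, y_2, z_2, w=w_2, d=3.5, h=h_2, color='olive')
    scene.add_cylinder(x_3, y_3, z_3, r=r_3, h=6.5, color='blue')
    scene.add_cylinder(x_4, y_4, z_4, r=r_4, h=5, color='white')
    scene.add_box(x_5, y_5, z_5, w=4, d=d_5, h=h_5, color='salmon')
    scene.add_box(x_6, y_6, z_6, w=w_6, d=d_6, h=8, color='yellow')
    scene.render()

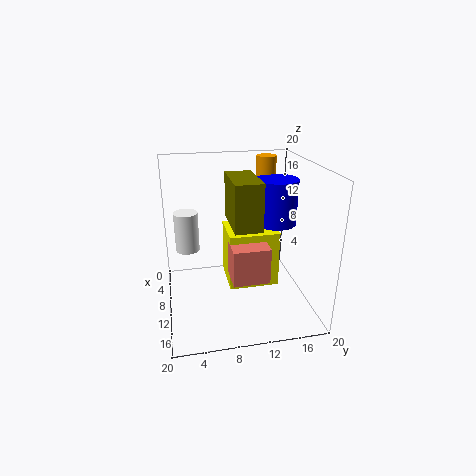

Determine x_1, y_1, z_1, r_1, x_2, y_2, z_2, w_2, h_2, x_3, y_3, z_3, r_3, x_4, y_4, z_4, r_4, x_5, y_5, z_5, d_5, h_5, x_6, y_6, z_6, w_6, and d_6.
x_1 = 4; y_1 = 15.5; z_1 = 11.5; r_1 = 1.5; x_2 = 8.5; y_2 = 8.5; z_2 = 13; w_2 = 7; h_2 = 6; x_3 = 8; y_3 = 16; z_3 = 11; r_3 = 3; x_4 = 12; y_4 = 3; z_4 = 10; r_4 = 1.5; x_5 = 10.5; y_5 = 8.5; z_5 = 5; d_5 = 5; h_5 = 5; x_6 = 6; y_6 = 8.5; z_6 = 3; w_6 = 6; d_6 = 7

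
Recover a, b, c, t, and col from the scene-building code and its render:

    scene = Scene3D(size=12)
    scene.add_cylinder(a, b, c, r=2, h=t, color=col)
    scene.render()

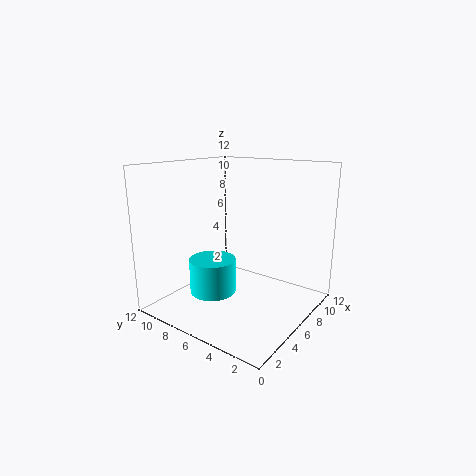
a = 5; b = 8; c = 1; t = 3; col = 'cyan'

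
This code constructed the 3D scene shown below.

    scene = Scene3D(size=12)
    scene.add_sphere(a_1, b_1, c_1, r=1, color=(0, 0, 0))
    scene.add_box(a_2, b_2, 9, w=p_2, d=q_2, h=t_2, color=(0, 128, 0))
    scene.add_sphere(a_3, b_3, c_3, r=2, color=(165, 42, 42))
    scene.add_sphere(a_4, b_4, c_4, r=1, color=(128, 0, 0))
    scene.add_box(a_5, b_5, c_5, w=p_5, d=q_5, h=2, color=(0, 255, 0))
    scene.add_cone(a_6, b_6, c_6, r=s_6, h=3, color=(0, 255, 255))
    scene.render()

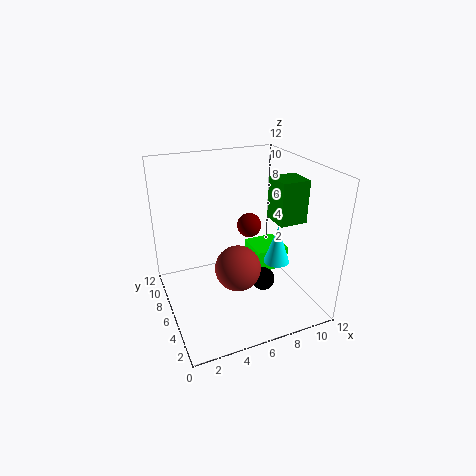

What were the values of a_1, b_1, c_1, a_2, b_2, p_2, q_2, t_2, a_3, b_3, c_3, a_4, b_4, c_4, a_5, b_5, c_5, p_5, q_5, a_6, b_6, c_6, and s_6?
a_1 = 8, b_1 = 5, c_1 = 2, a_2 = 7, b_2 = 1, p_2 = 2, q_2 = 2, t_2 = 3, a_3 = 6, b_3 = 6, c_3 = 3, a_4 = 7, b_4 = 6, c_4 = 7, a_5 = 8, b_5 = 6, c_5 = 2, p_5 = 3, q_5 = 3, a_6 = 8, b_6 = 3, c_6 = 5, s_6 = 1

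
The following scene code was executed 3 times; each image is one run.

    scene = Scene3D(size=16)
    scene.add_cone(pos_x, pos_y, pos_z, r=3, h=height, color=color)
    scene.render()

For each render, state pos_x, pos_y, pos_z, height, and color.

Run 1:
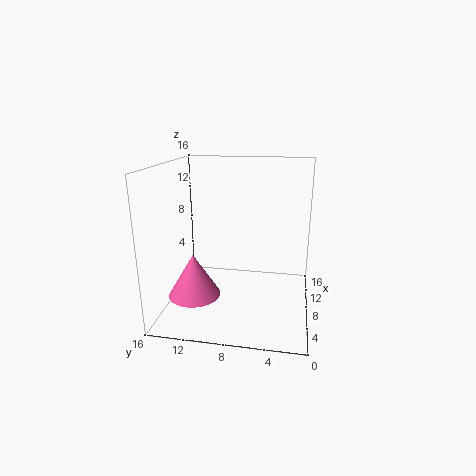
pos_x = 7; pos_y = 13; pos_z = 1; height = 5; color = 'hotpink'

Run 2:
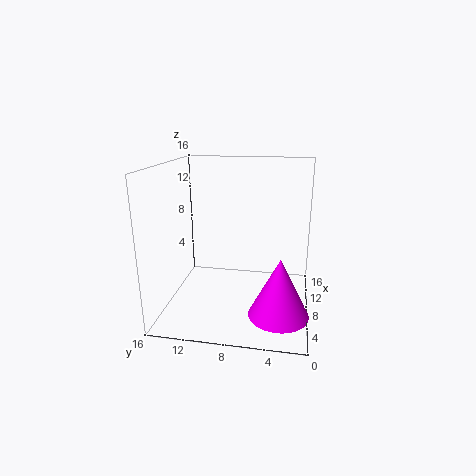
pos_x = 3; pos_y = 3; pos_z = 2; height = 6; color = 'magenta'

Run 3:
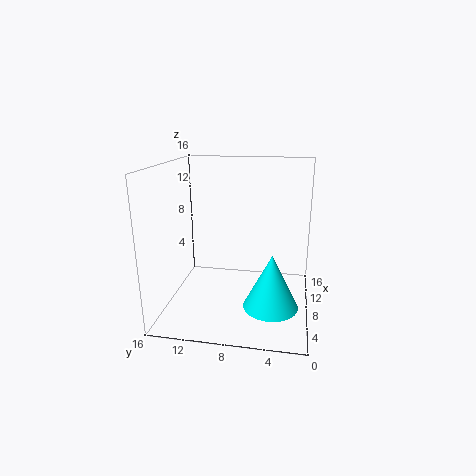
pos_x = 6; pos_y = 4; pos_z = 1; height = 6; color = 'cyan'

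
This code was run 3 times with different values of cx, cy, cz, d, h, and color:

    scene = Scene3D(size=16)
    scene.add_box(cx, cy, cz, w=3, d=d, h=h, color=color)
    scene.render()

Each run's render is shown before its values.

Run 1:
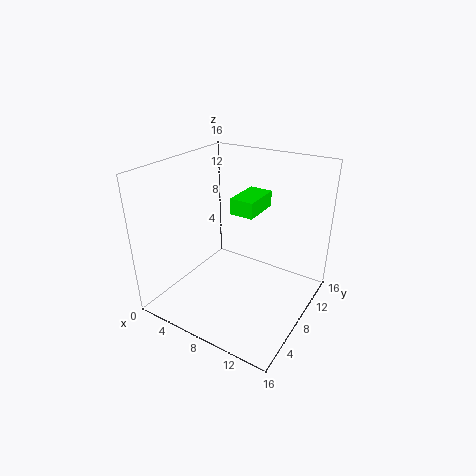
cx = 5
cy = 11
cz = 9
d = 5
h = 2
color = 'lime'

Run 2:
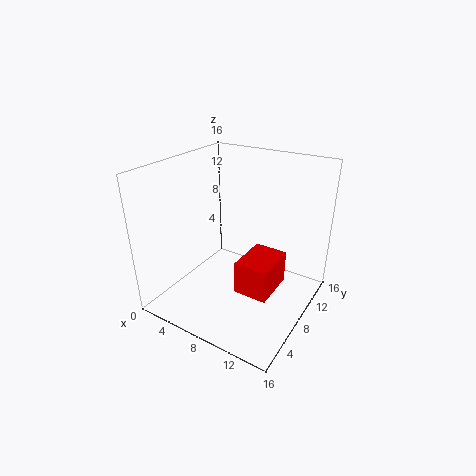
cx = 12
cy = 1
cz = 7
d = 4
h = 3
color = 'red'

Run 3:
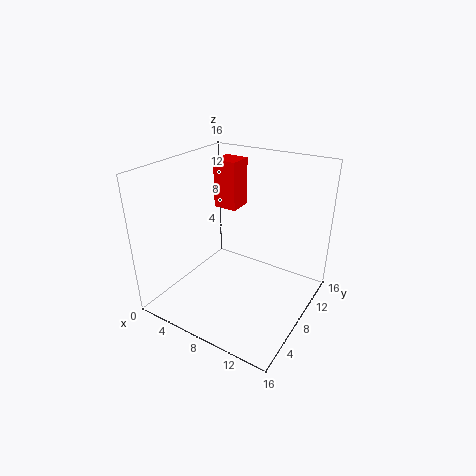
cx = 2
cy = 12
cz = 9
d = 3
h = 6
color = 'red'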